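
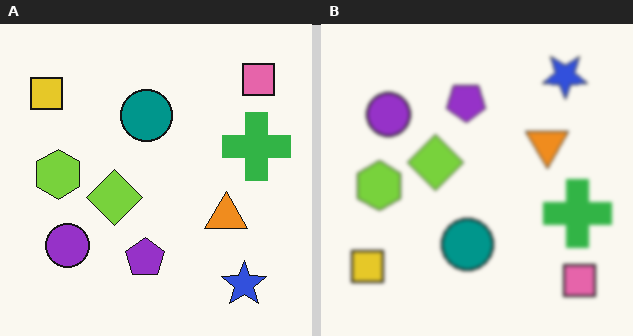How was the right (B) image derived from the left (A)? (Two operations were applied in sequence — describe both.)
The transformation is: given a subtle gaussian blur, then flipped vertically (top ↔ bottom).

Shape edges and outlines are uniformly softened across the whole image. The blue star is in the bottom-right of the left (A) image and the top-right of the right (B) — shapes on opposite sides of the horizontal midline have swapped in a mirror flip.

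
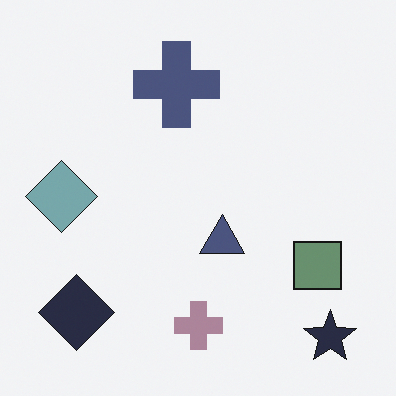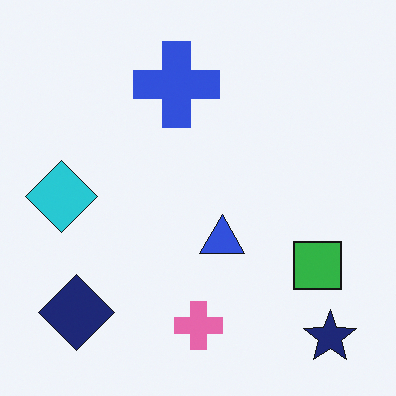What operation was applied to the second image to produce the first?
It was heavily desaturated.

All colors are more muted and greyish — a global saturation change.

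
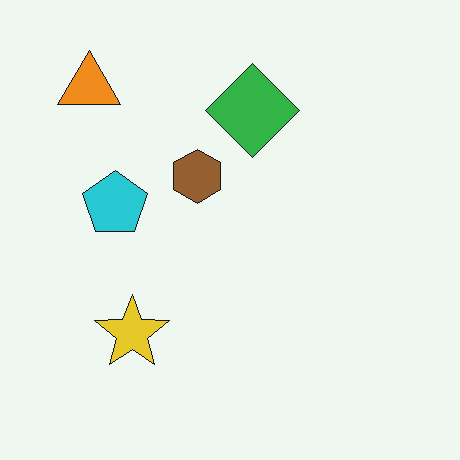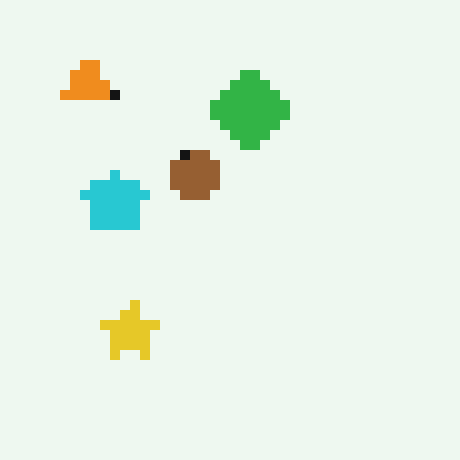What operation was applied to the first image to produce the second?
The second image is the first heavily pixelated into large blocks.

Shapes are reduced to large square blocks; fine edges and outlines are lost — a downscale-then-upscale (mosaic) effect.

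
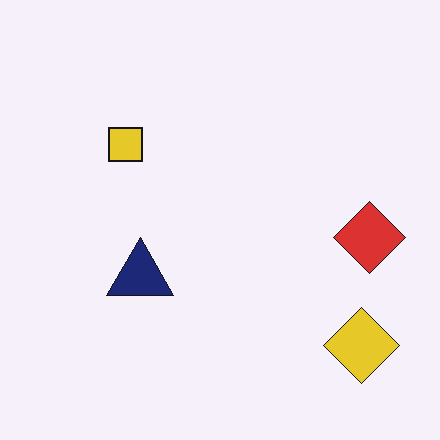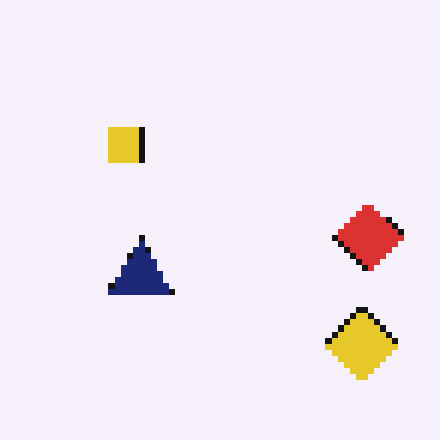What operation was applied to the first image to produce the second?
Pixelated into visible square blocks.

Shapes are reduced to large square blocks; fine edges and outlines are lost — a downscale-then-upscale (mosaic) effect.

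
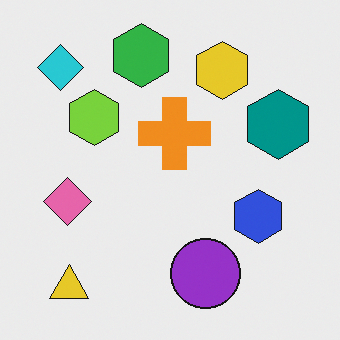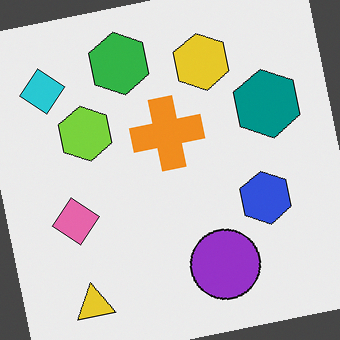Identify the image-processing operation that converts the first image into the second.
It was rotated counter-clockwise by a small amount.

Every shape is tilted by the same angle and the image corners show triangular fill wedges — a whole-image rotation by a non-right angle.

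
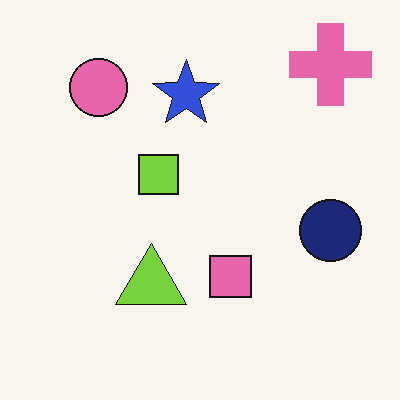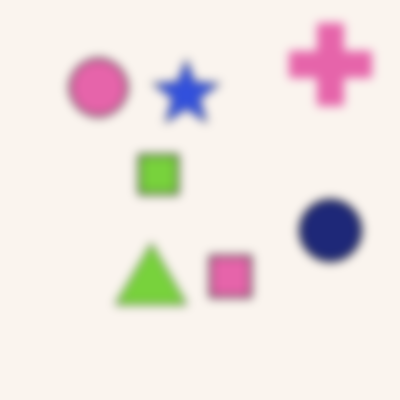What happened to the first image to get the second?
It was noticeably gaussian-blurred.

Shape edges and outlines are uniformly softened across the whole image.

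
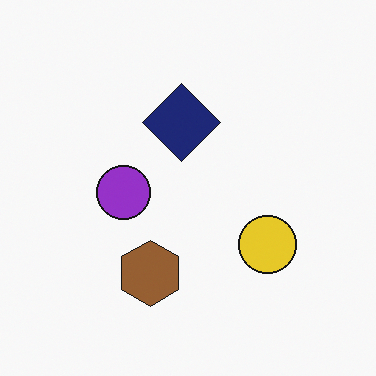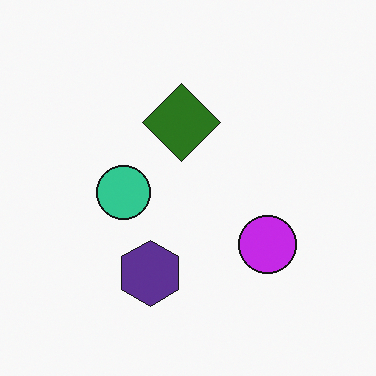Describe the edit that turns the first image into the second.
It was hue-shifted by a large amount.

Every shape's color has rotated by the same amount around the hue wheel — a uniform hue shift.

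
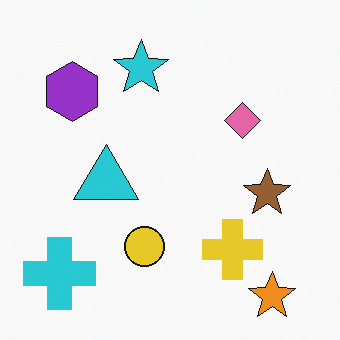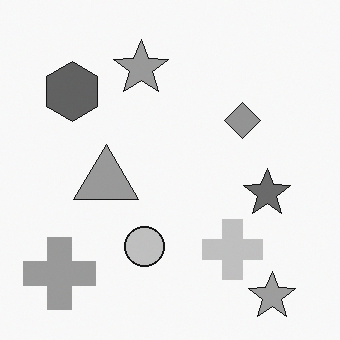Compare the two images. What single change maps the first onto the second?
The transformation is: converted to grayscale.

All color is removed — every shape is now a shade of grey.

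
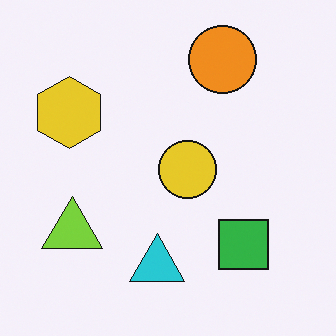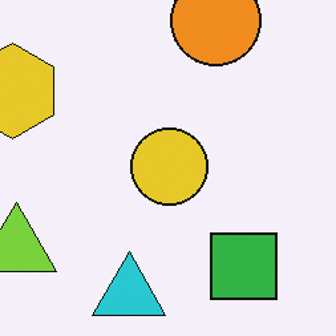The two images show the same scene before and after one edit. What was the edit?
The transformation is: cropped slightly and scaled back up.

The visible shapes are larger and the field of view is narrower; shapes near the original edges may be partly or wholly outside the frame — a crop-and-rescale.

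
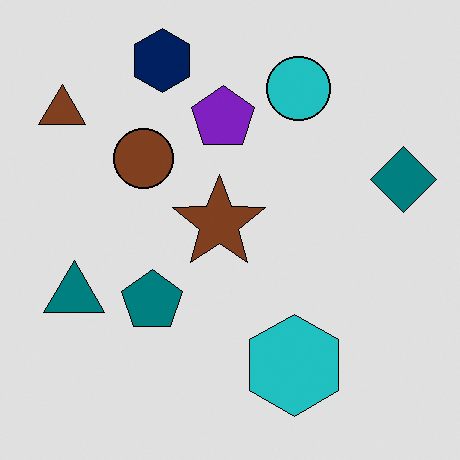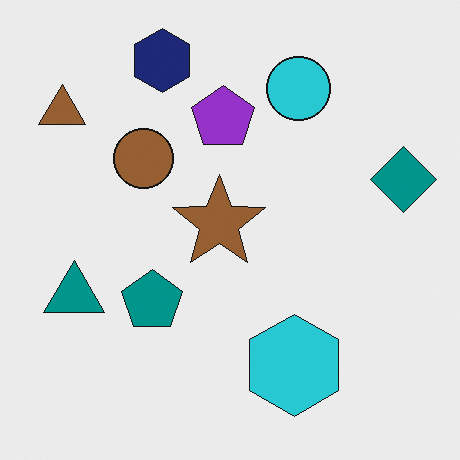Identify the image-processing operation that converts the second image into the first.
This is the original image moderately posterized.

Each flat color has snapped to a coarser quantized level — most visibly, the near-white background has dropped to a flat grey.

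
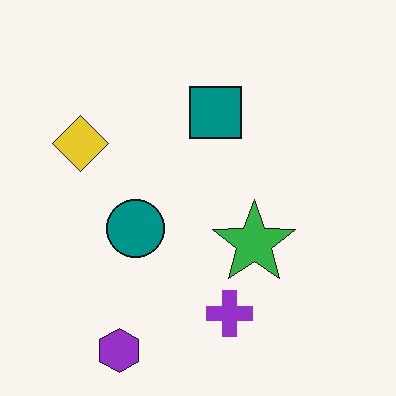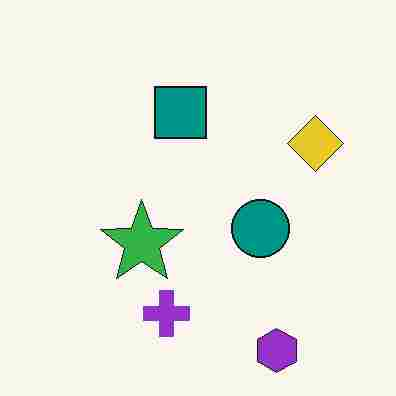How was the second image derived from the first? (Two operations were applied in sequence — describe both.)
Flipped horizontally (left ↔ right), then degraded with heavy JPEG compression.

The yellow diamond is in the left of the first image and the right of the second — shapes on opposite sides of the vertical midline have swapped in a mirror flip. Blocky 8×8 compression artifacts appear around shape edges and the flat background shows ringing — characteristic JPEG degradation.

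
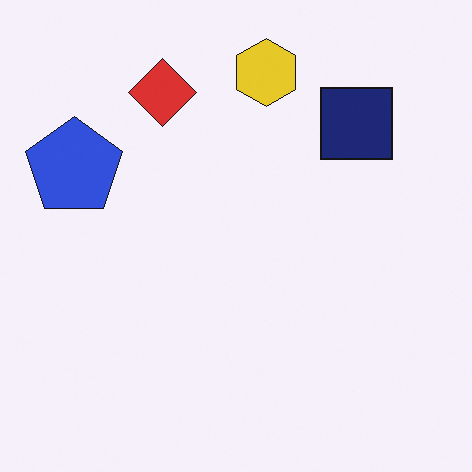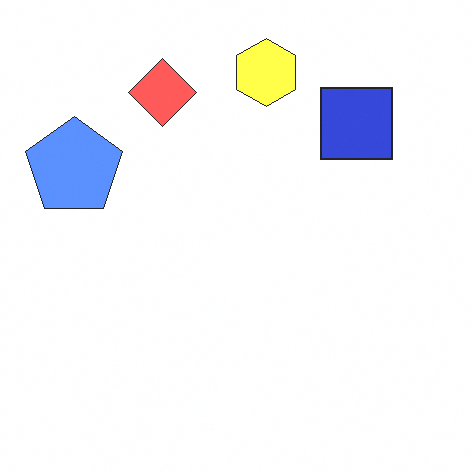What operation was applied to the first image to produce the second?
This is the original image substantially brightened.

Every pixel — background and shapes alike — is uniformly brightened.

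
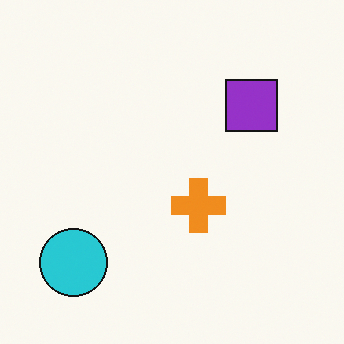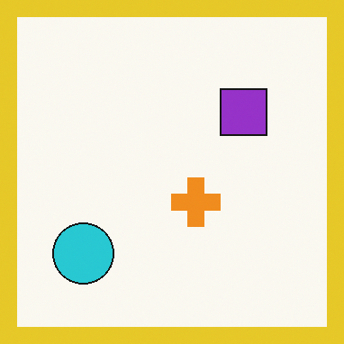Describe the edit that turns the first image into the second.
It was framed with a yellow border.

A solid yellow frame runs around the edge of the second image, with the content slightly shrunk inside it.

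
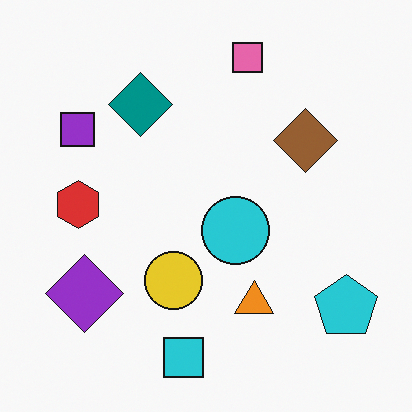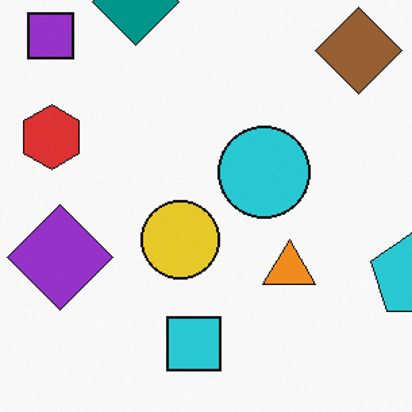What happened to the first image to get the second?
It was cropped to a modestly smaller region and rescaled.

The visible shapes are larger and the field of view is narrower; shapes near the original edges may be partly or wholly outside the frame — a crop-and-rescale.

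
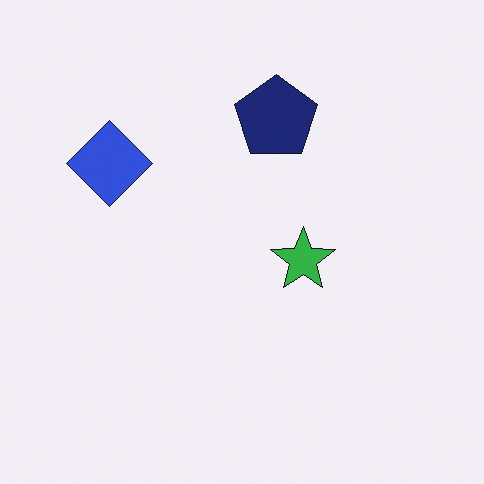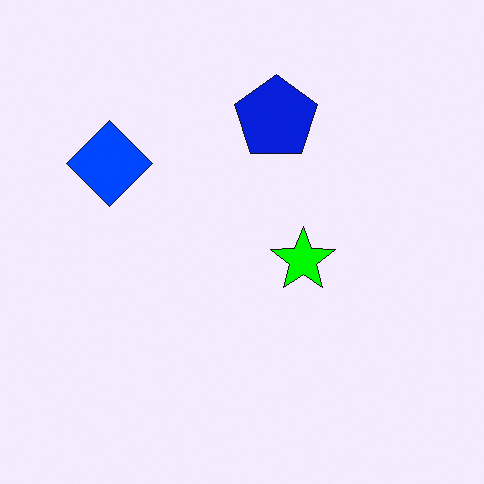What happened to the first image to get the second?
The second image is the first heavily oversaturated.

All colors are more vivid — a global saturation change.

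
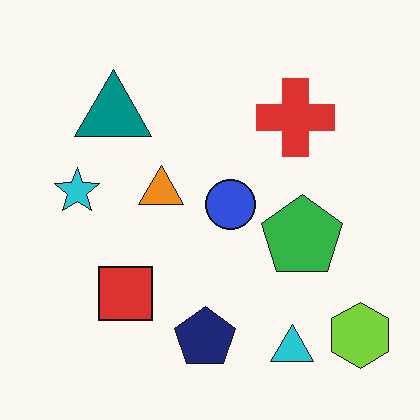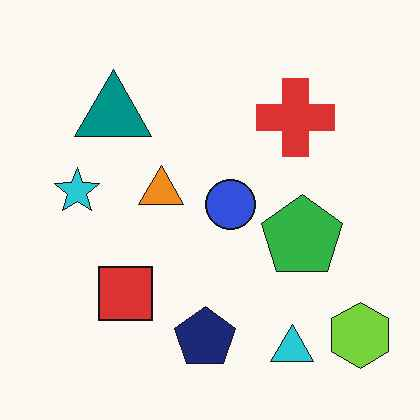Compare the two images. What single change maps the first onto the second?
This is the original image given moderate JPEG compression.

Blocky 8×8 compression artifacts appear around shape edges and the flat background shows ringing — characteristic JPEG degradation.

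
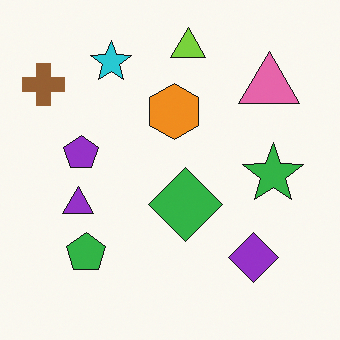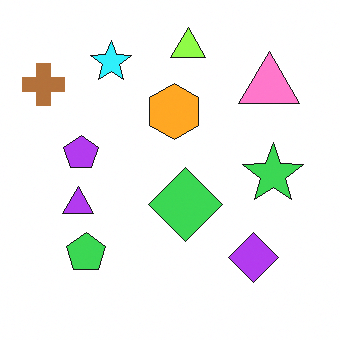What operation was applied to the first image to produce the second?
The second image is the first brightened a little.

Every pixel — background and shapes alike — is uniformly brightened.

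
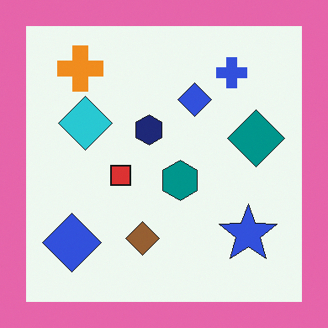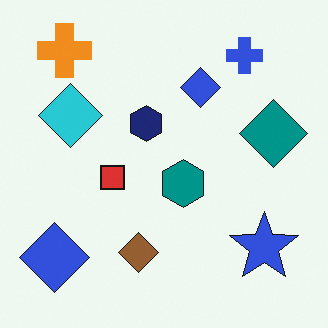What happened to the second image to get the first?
Framed with a pink border.

A solid pink frame runs around the edge of the first image, with the content slightly shrunk inside it.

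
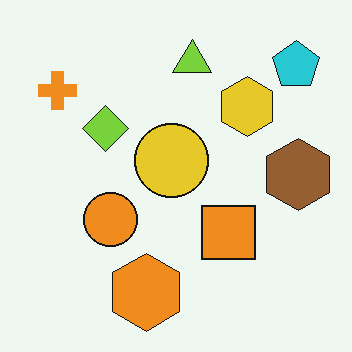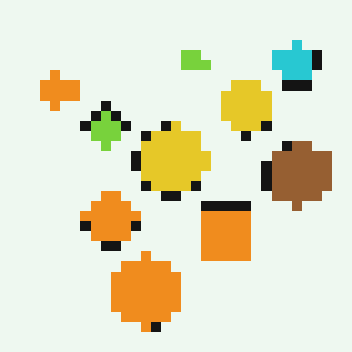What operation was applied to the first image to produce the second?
The image was heavily pixelated into large blocks.

Shapes are reduced to large square blocks; fine edges and outlines are lost — a downscale-then-upscale (mosaic) effect.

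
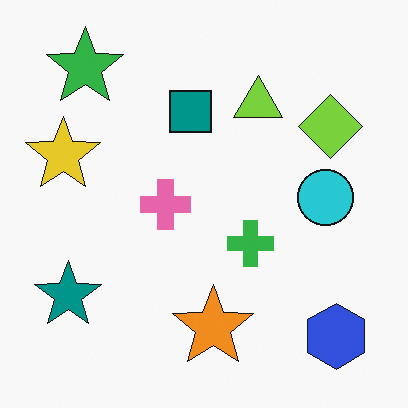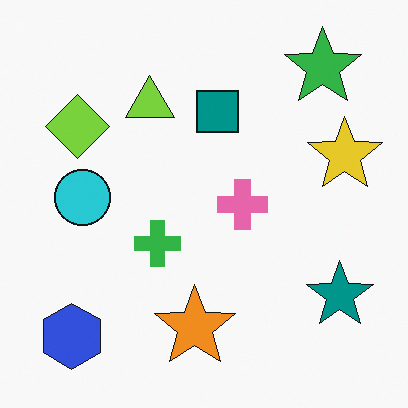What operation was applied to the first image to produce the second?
The second image is the first flipped horizontally (left ↔ right).

The yellow star is in the left of the first image and the right of the second — shapes on opposite sides of the vertical midline have swapped in a mirror flip.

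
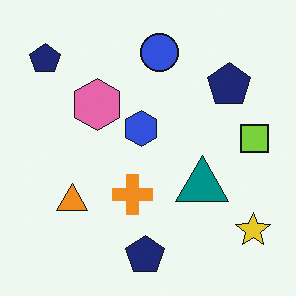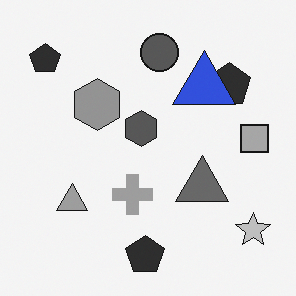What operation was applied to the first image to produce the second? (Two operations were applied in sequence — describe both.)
Converted to grayscale, then overlaid with an additional blue triangle.

All color is removed — every shape is now a shade of grey. A blue triangle appears in the second image that is absent from the first.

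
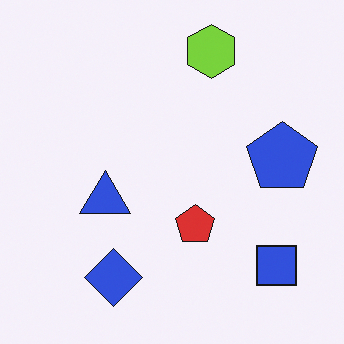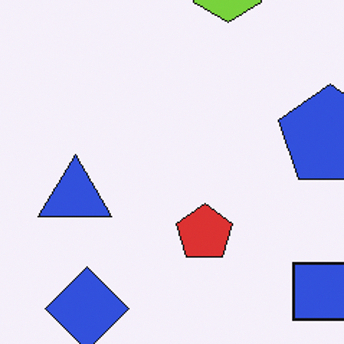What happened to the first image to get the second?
The image was cropped slightly and scaled back up.

The visible shapes are larger and the field of view is narrower; shapes near the original edges may be partly or wholly outside the frame — a crop-and-rescale.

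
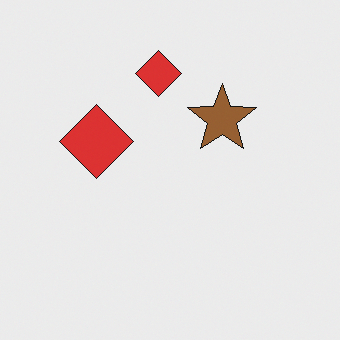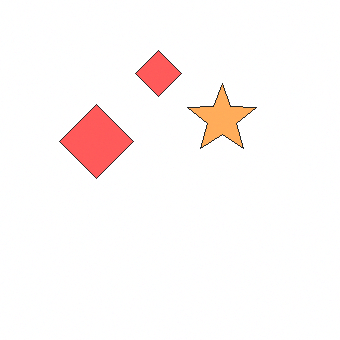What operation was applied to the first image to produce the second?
The image was substantially brightened.

Every pixel — background and shapes alike — is uniformly brightened.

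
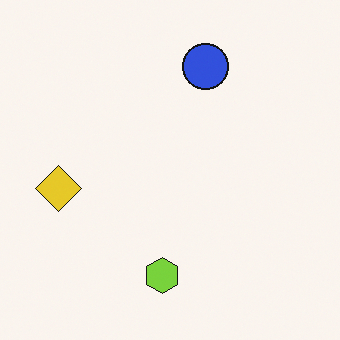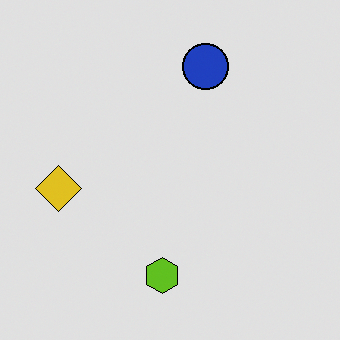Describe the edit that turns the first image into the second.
The second image is the first moderately posterized.

Each flat color has snapped to a coarser quantized level — most visibly, the near-white background has dropped to a flat grey.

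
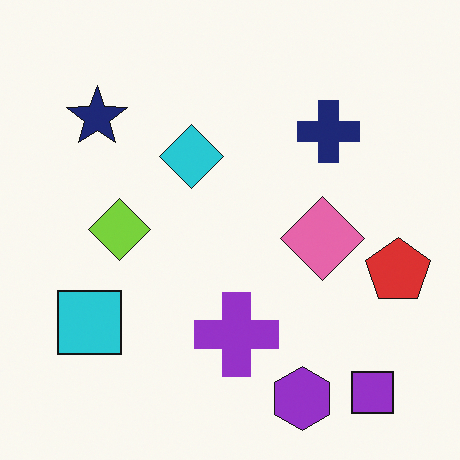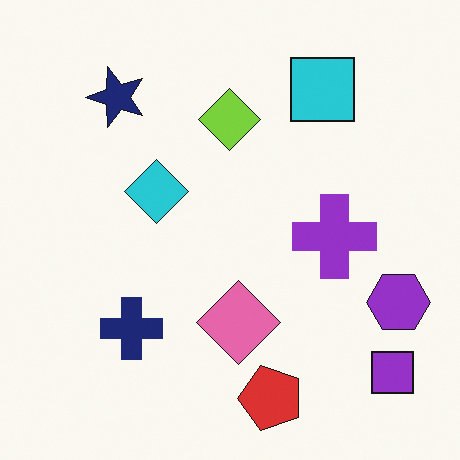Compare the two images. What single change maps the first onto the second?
This is the original image transposed (reflected across the top-left ↔ bottom-right diagonal).

Shapes have swapped their row and column positions — what was in the top-right is now in the bottom-left — a diagonal reflection.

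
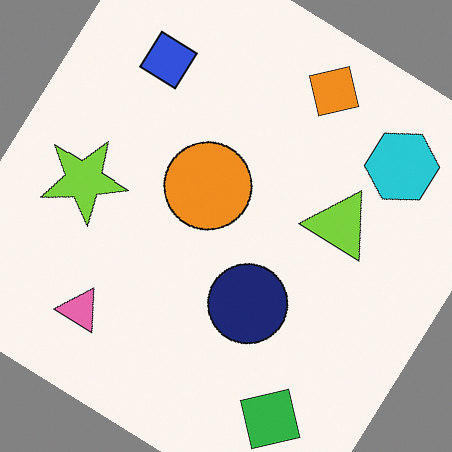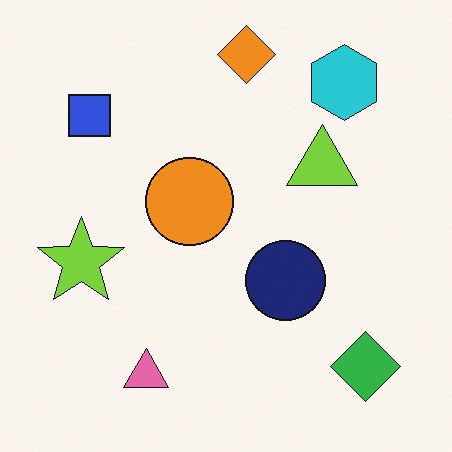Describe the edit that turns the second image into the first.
The first image is the second rotated clockwise by a large amount — several tens of degrees.

Every shape is tilted by the same angle and the image corners show triangular fill wedges — a whole-image rotation by a non-right angle.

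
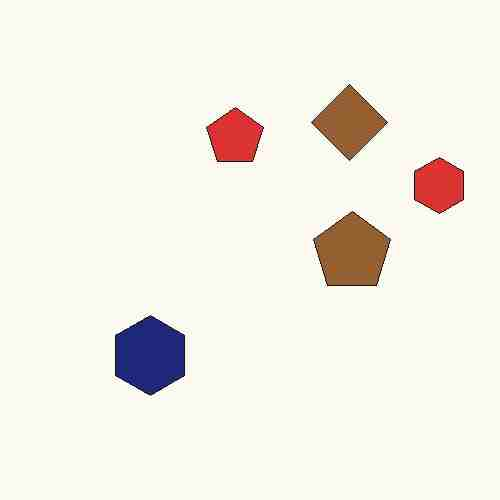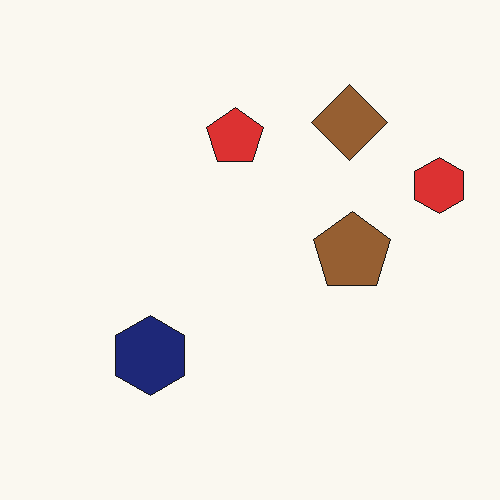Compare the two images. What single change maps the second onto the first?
Heavily JPEG-compressed with obvious blocking artifacts.

Blocky 8×8 compression artifacts appear around shape edges and the flat background shows ringing — characteristic JPEG degradation.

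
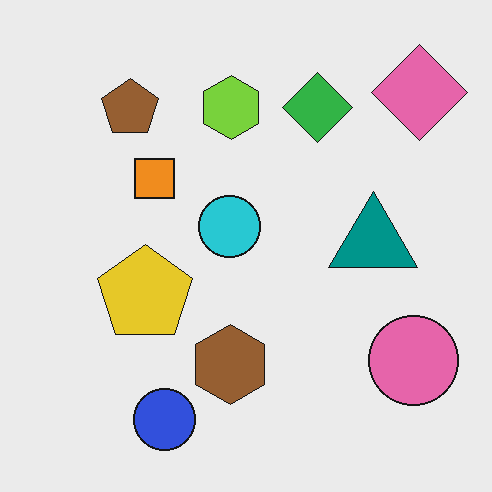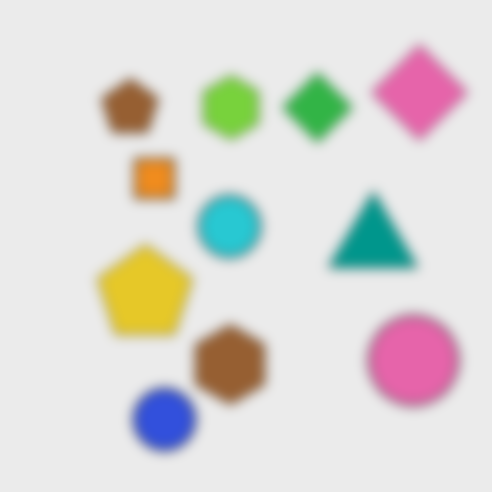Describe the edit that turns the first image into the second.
The transformation is: strongly gaussian-blurred.

Shape edges and outlines are uniformly softened across the whole image.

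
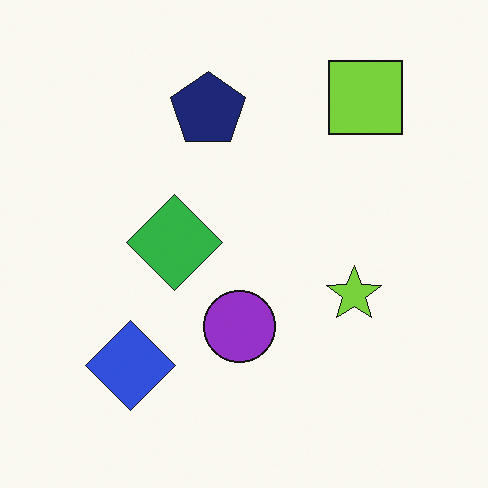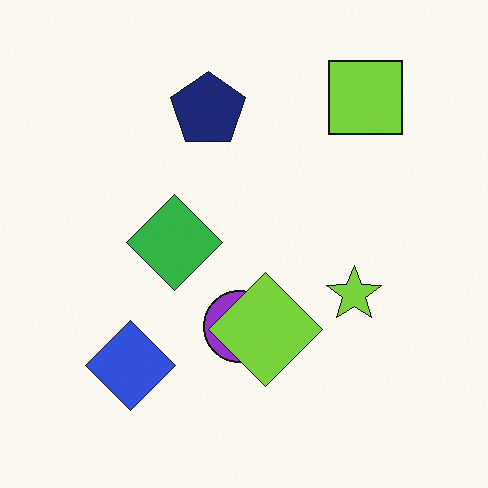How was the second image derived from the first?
The second image is the first overlaid with an additional lime diamond.

A lime diamond appears in the second image that is absent from the first.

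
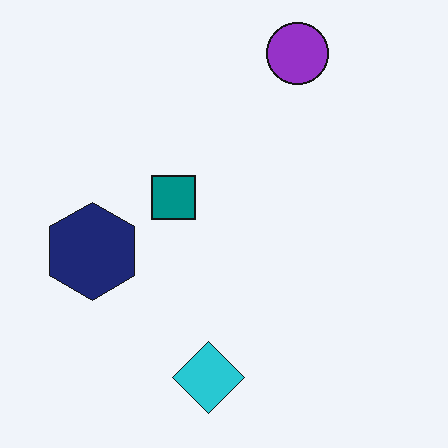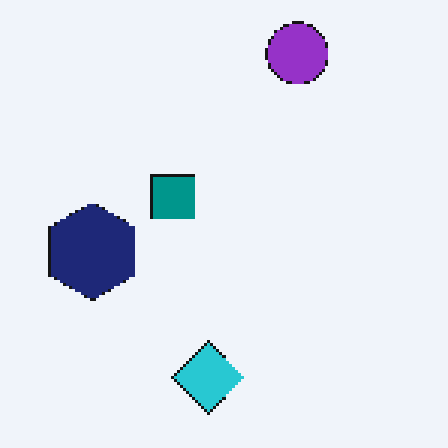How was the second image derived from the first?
The second image is the first mildly pixelated.

Shapes are reduced to large square blocks; fine edges and outlines are lost — a downscale-then-upscale (mosaic) effect.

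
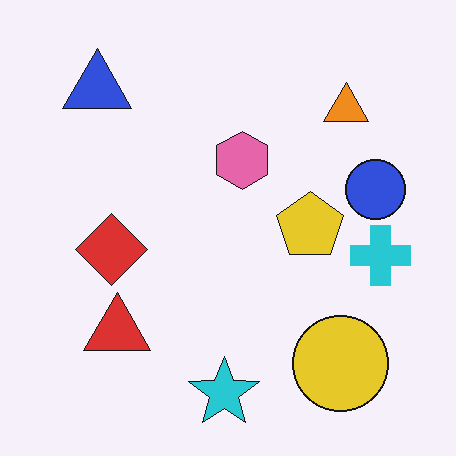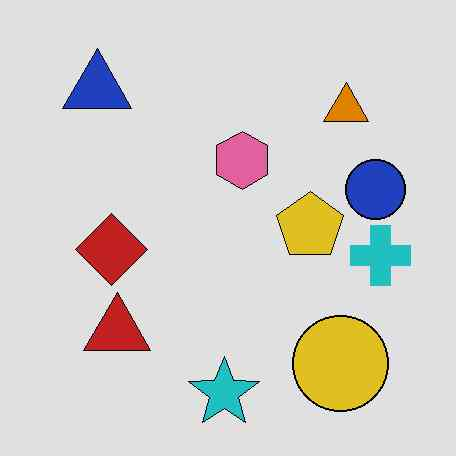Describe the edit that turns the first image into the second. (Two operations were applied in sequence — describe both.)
The image was moderately posterized, then JPEG-compressed with visible artifacts.

Each flat color has snapped to a coarser quantized level — most visibly, the near-white background has dropped to a flat grey. Blocky 8×8 compression artifacts appear around shape edges and the flat background shows ringing — characteristic JPEG degradation.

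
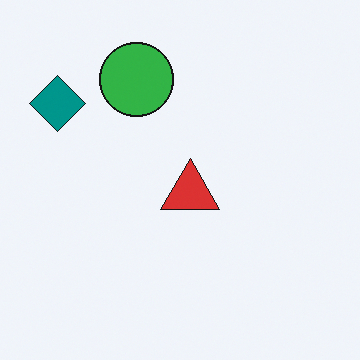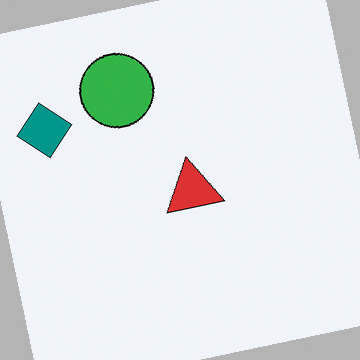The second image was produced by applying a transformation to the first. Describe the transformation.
It was rotated counter-clockwise by a few degrees.

Every shape is tilted by the same angle and the image corners show triangular fill wedges — a whole-image rotation by a non-right angle.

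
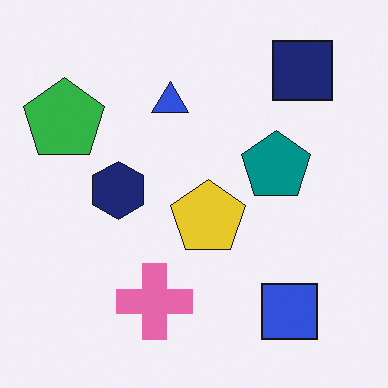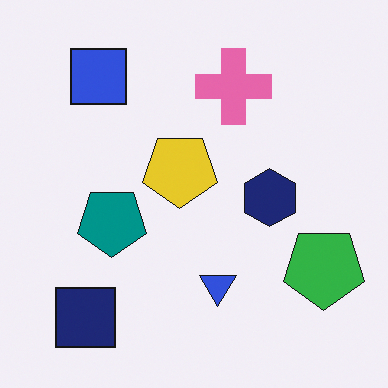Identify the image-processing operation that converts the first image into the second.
The second image is the first rotated 180°.

The navy square sits in the top-right of the first image and the bottom-left of the second — consistent with a whole-image 180° rotation.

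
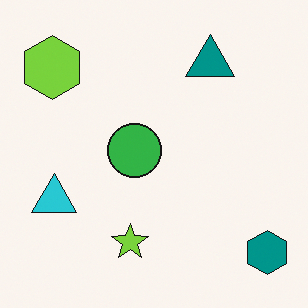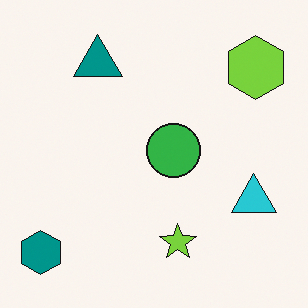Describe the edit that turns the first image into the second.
The transformation is: flipped horizontally (left ↔ right).

The teal hexagon is in the bottom-right of the first image and the bottom-left of the second — shapes on opposite sides of the vertical midline have swapped in a mirror flip.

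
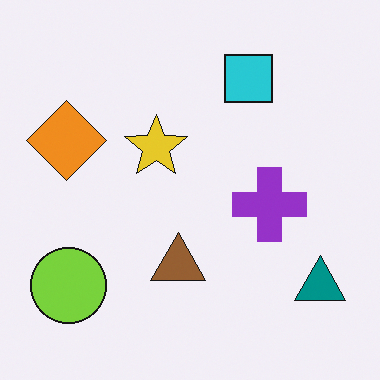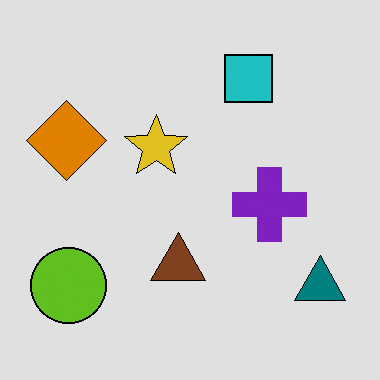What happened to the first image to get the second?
Moderately posterized.

Each flat color has snapped to a coarser quantized level — most visibly, the near-white background has dropped to a flat grey.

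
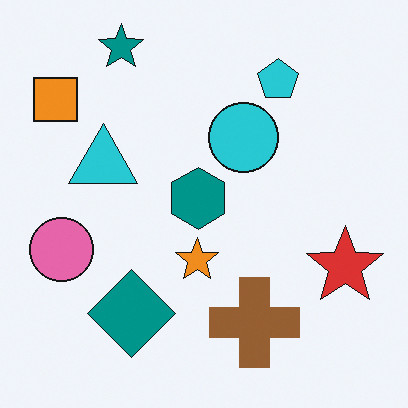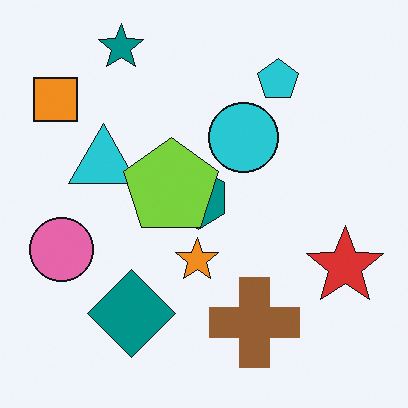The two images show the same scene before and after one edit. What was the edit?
The second image is the first overlaid with an additional lime pentagon.

A lime pentagon appears in the second image that is absent from the first.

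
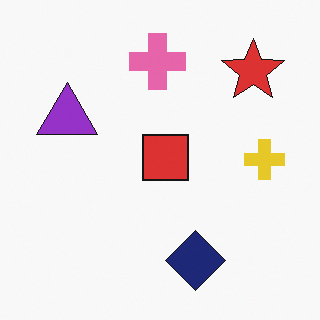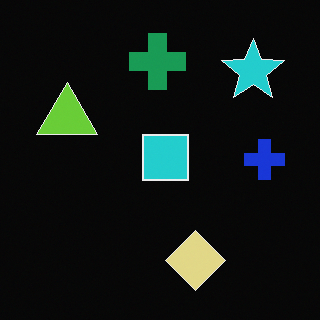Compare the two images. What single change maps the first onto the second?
The image was color-inverted (negative).

The light background has become dark and every shape's color is its complement — a photographic negative.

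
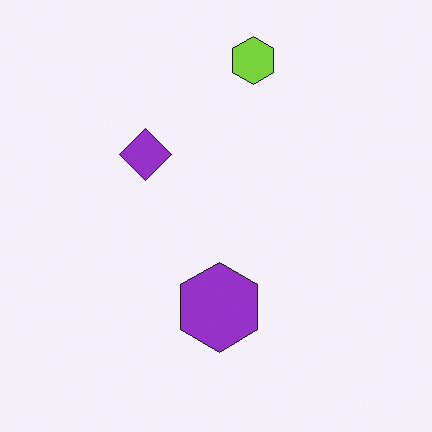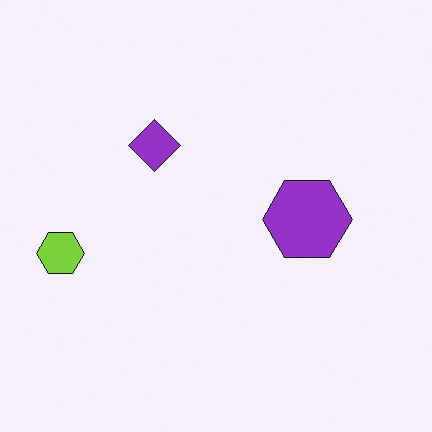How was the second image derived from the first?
This is the original image transposed (reflected across the top-left ↔ bottom-right diagonal).

Shapes have swapped their row and column positions — what was in the top-right is now in the bottom-left — a diagonal reflection.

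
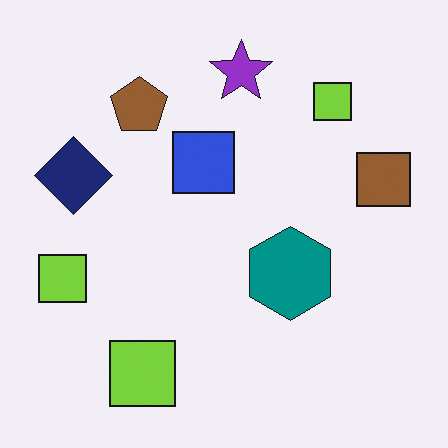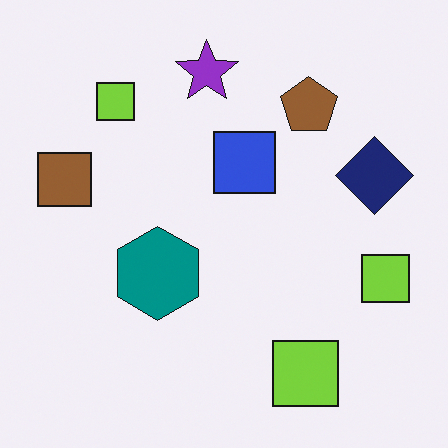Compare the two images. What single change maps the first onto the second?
The image was flipped horizontally (left ↔ right).

The brown square is in the right of the first image and the left of the second — shapes on opposite sides of the vertical midline have swapped in a mirror flip.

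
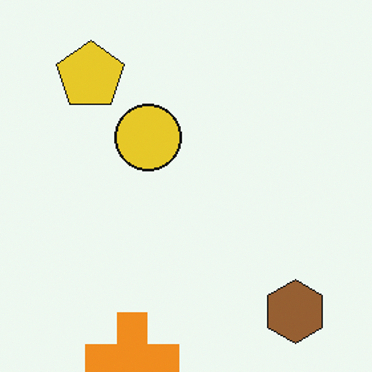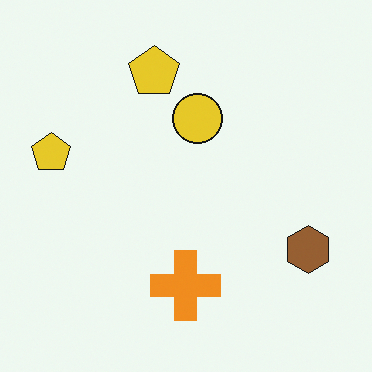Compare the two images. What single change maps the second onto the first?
It was cropped slightly and scaled back up.

The visible shapes are larger and the field of view is narrower; shapes near the original edges may be partly or wholly outside the frame — a crop-and-rescale.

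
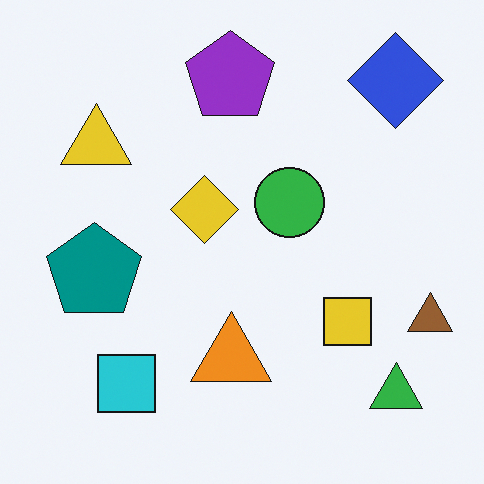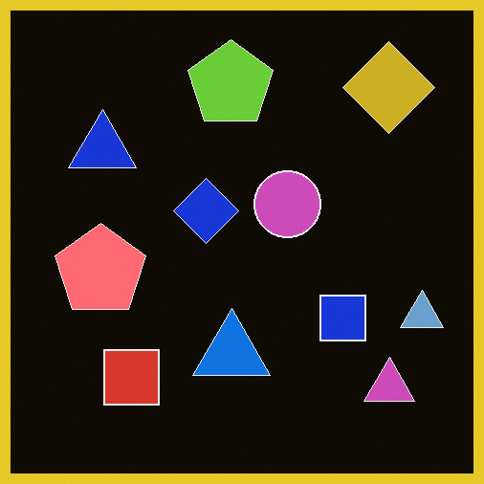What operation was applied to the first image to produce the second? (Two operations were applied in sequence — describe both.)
The second image is the first color-inverted (negative), then framed with a yellow border.

The light background has become dark and every shape's color is its complement — a photographic negative. A solid yellow frame runs around the edge of the second image, with the content slightly shrunk inside it.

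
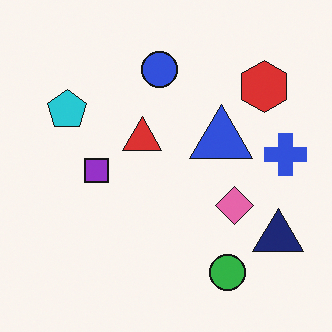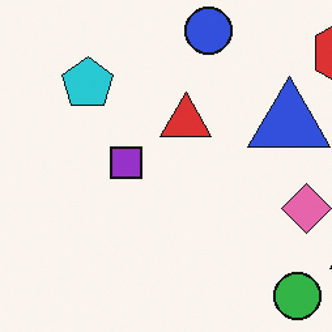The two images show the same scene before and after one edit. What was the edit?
Cropped to a modestly smaller region and rescaled.

The visible shapes are larger and the field of view is narrower; shapes near the original edges may be partly or wholly outside the frame — a crop-and-rescale.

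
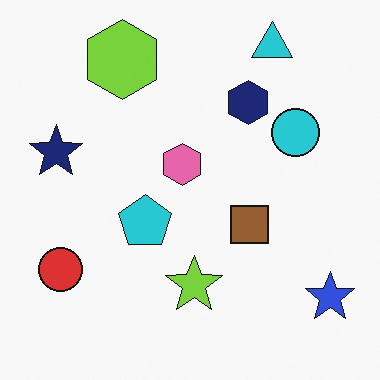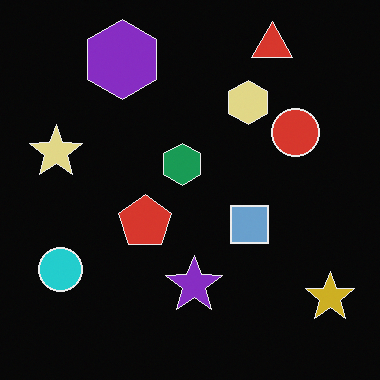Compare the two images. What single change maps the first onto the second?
The second image is the first color-inverted (negative).

The light background has become dark and every shape's color is its complement — a photographic negative.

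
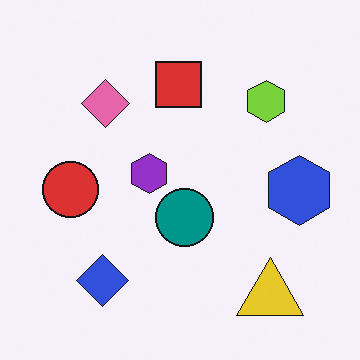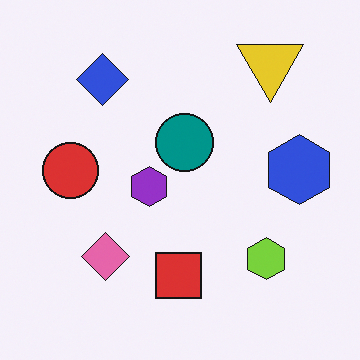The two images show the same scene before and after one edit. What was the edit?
This is the original image flipped vertically (top ↔ bottom).

The yellow triangle is in the bottom-right of the first image and the top-right of the second — shapes on opposite sides of the horizontal midline have swapped in a mirror flip.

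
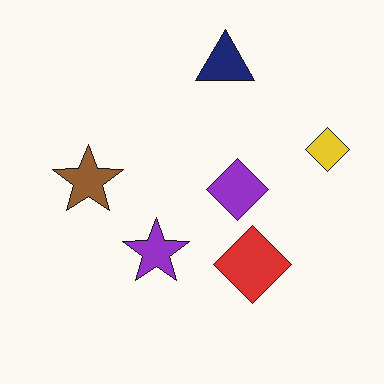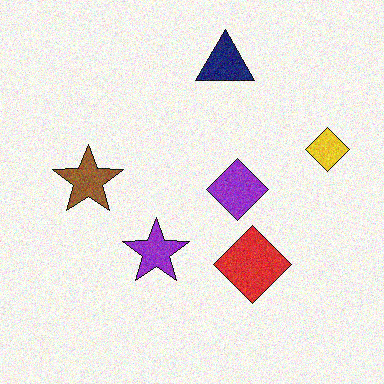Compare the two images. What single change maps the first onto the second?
The transformation is: degraded with moderate additive noise.

Random speckle covers the whole image, including the flat background.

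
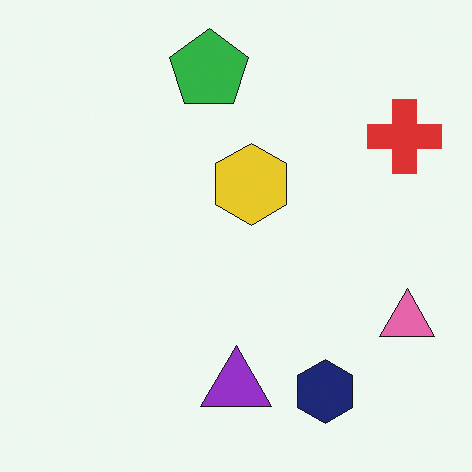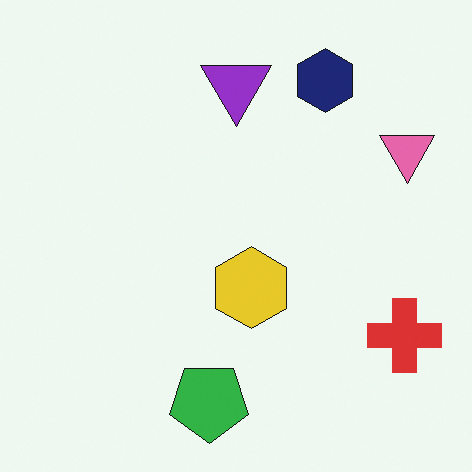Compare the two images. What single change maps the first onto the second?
It was flipped vertically (top ↔ bottom).

The green pentagon is in the top of the first image and the bottom of the second — shapes on opposite sides of the horizontal midline have swapped in a mirror flip.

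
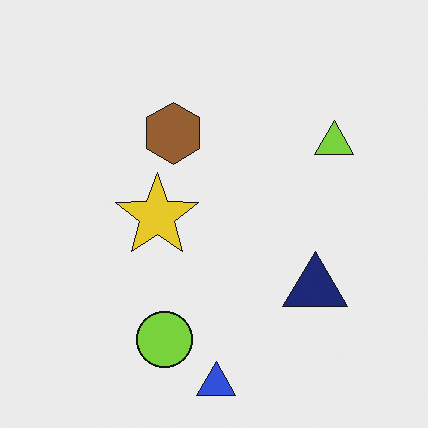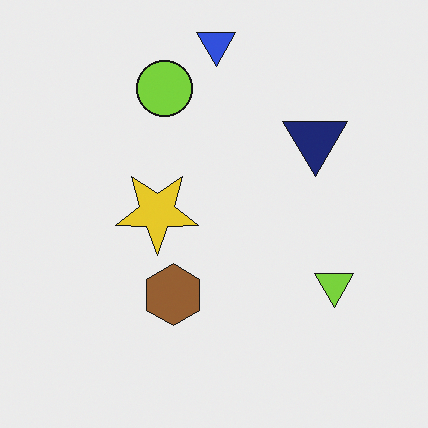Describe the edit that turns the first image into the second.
Flipped vertically (top ↔ bottom).

The blue triangle is in the bottom of the first image and the top of the second — shapes on opposite sides of the horizontal midline have swapped in a mirror flip.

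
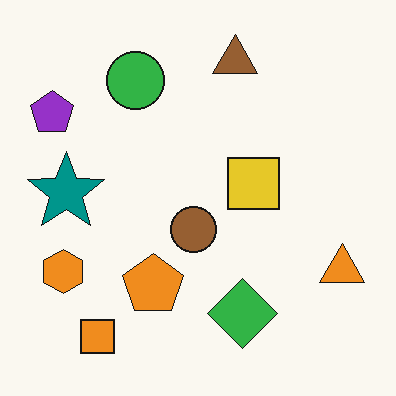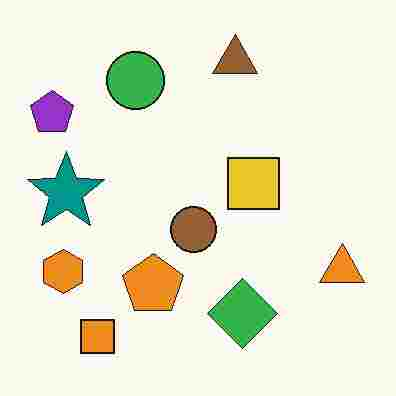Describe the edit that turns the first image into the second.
The second image is the first heavily JPEG-compressed with obvious blocking artifacts.

Blocky 8×8 compression artifacts appear around shape edges and the flat background shows ringing — characteristic JPEG degradation.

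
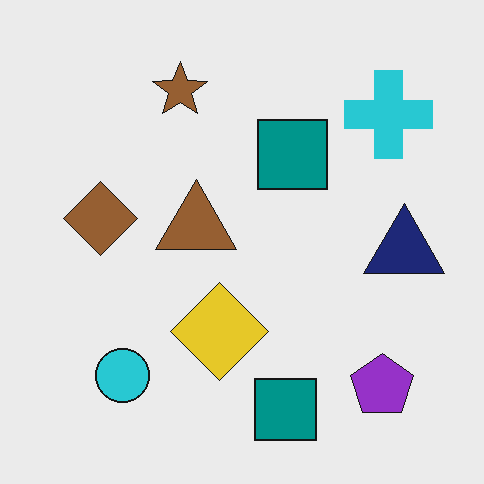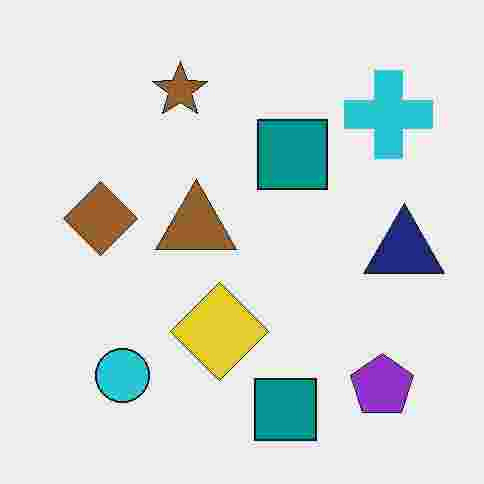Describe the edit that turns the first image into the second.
The second image is the first degraded with heavy JPEG compression.

Blocky 8×8 compression artifacts appear around shape edges and the flat background shows ringing — characteristic JPEG degradation.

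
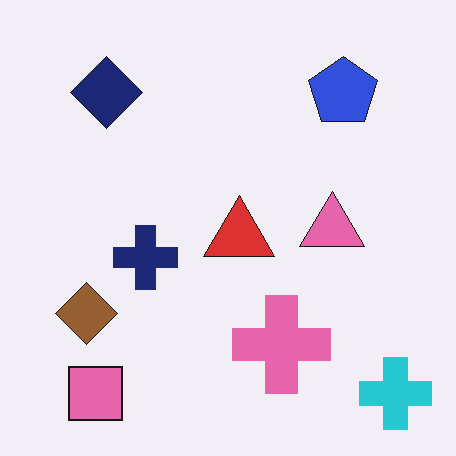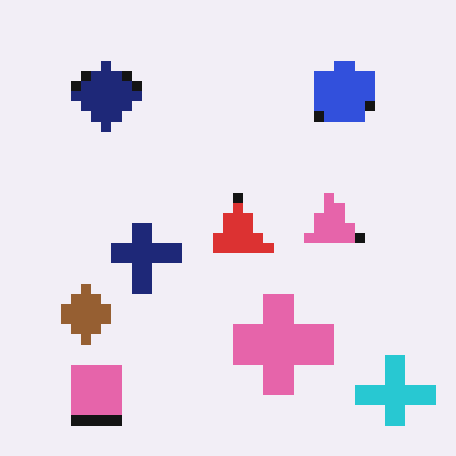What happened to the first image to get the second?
The image was coarsely pixelated.

Shapes are reduced to large square blocks; fine edges and outlines are lost — a downscale-then-upscale (mosaic) effect.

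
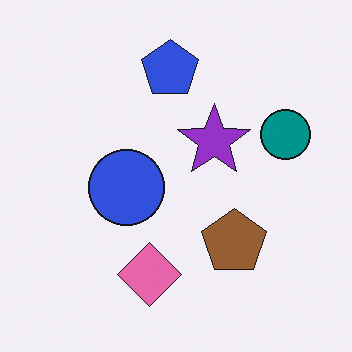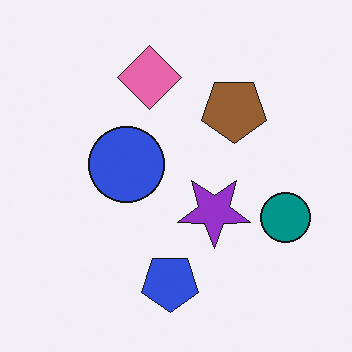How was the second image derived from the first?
The transformation is: flipped vertically (top ↔ bottom).

The blue pentagon is in the top of the first image and the bottom of the second — shapes on opposite sides of the horizontal midline have swapped in a mirror flip.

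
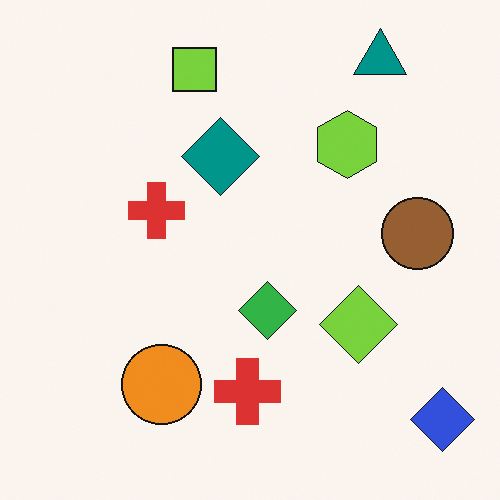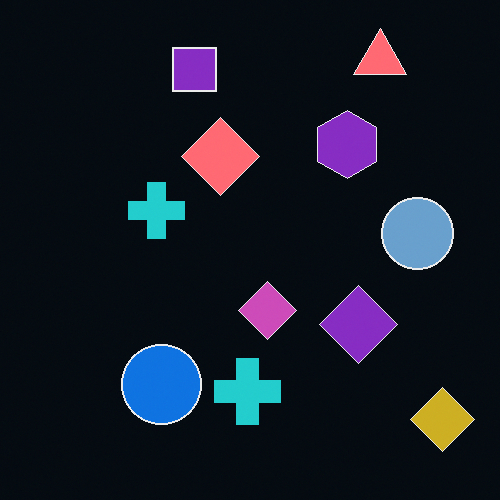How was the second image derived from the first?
The image was color-inverted (negative).

The light background has become dark and every shape's color is its complement — a photographic negative.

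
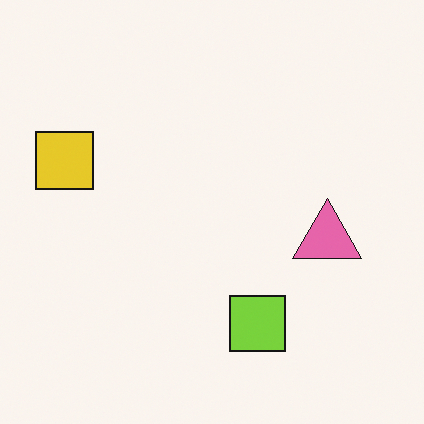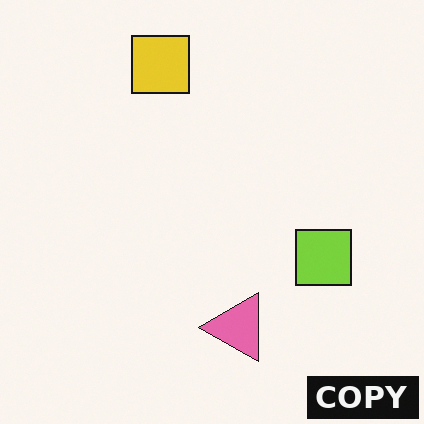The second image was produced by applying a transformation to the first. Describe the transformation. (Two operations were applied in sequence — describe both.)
It was transposed (reflected across the top-left ↔ bottom-right diagonal), then watermarked with the text "COPY" in the lower-right corner.

Shapes have swapped their row and column positions — what was in the top-right is now in the bottom-left — a diagonal reflection. A dark label reading "COPY" appears in the lower-right corner.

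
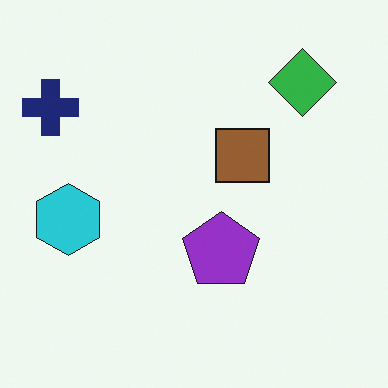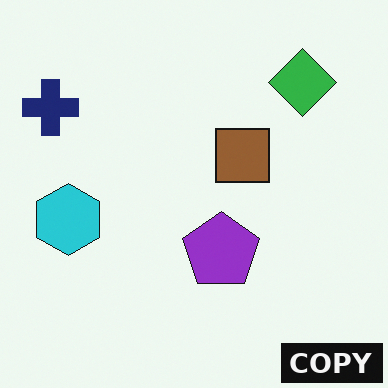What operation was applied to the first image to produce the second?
The transformation is: watermarked with the text "COPY" in the lower-right corner.

A dark label reading "COPY" appears in the lower-right corner.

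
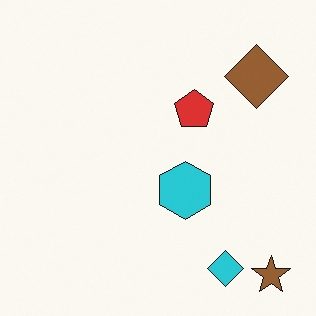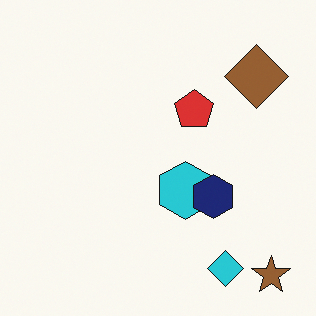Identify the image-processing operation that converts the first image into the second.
The second image is the first overlaid with an additional navy hexagon.

A navy hexagon appears in the second image that is absent from the first.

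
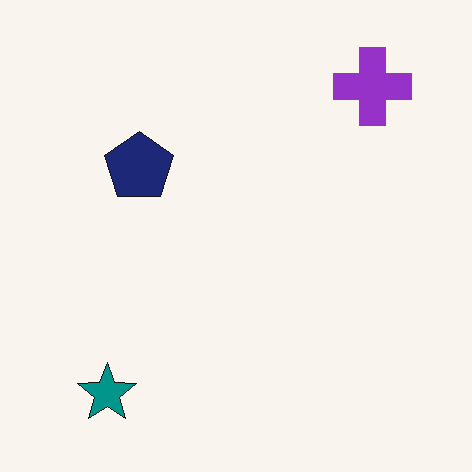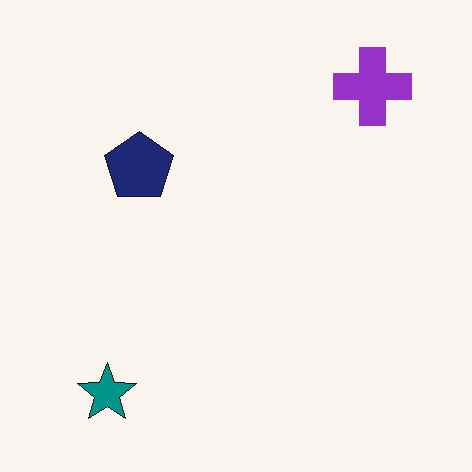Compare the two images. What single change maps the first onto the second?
Given moderate JPEG compression.

Blocky 8×8 compression artifacts appear around shape edges and the flat background shows ringing — characteristic JPEG degradation.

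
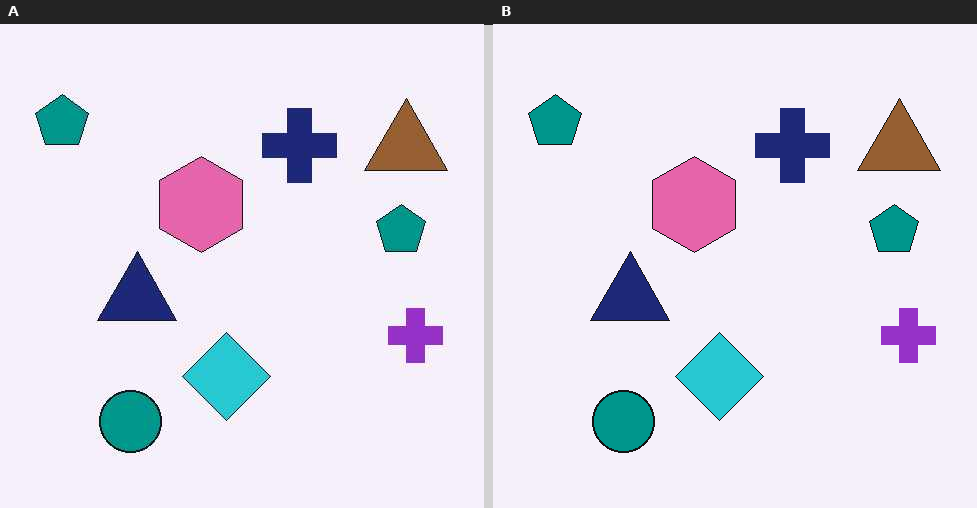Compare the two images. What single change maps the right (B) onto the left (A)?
This is the original image JPEG-compressed with visible artifacts.

Blocky 8×8 compression artifacts appear around shape edges and the flat background shows ringing — characteristic JPEG degradation.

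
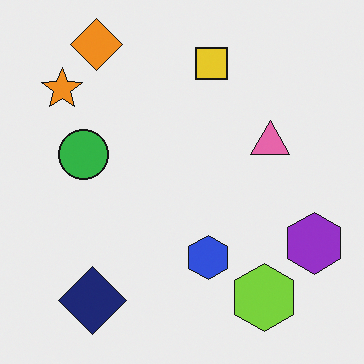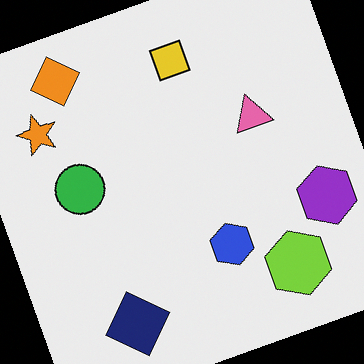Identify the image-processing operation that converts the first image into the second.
Rotated counter-clockwise by a clearly visible amount.

Every shape is tilted by the same angle and the image corners show triangular fill wedges — a whole-image rotation by a non-right angle.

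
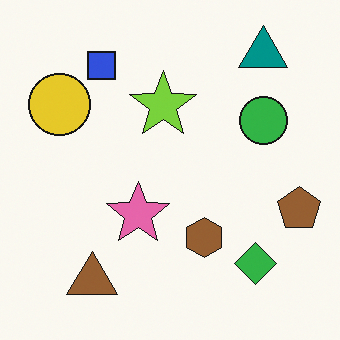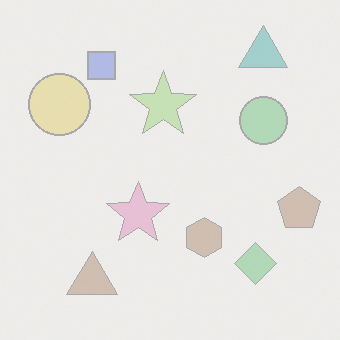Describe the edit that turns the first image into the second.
This is the original image washed out (contrast reduced).

Tones are pushed toward mid-grey across the whole image — a global contrast change.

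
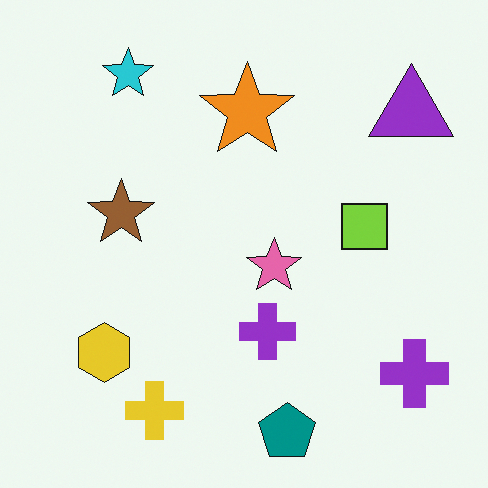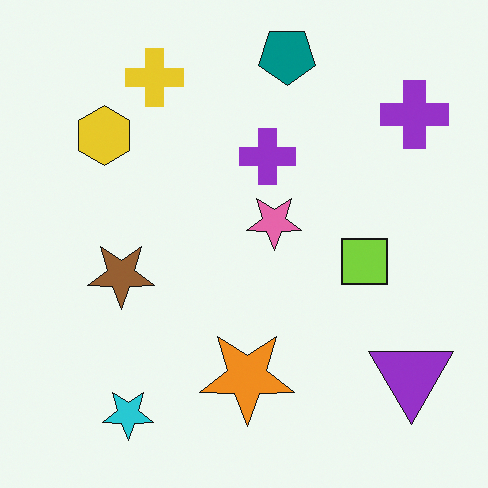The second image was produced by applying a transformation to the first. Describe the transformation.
This is the original image flipped vertically (top ↔ bottom).

The teal pentagon is in the bottom of the first image and the top of the second — shapes on opposite sides of the horizontal midline have swapped in a mirror flip.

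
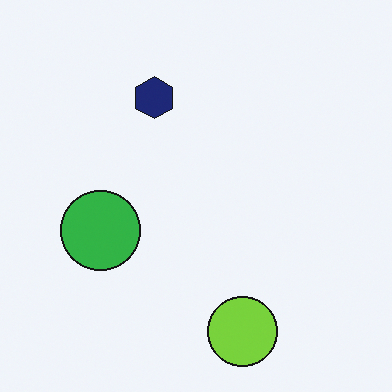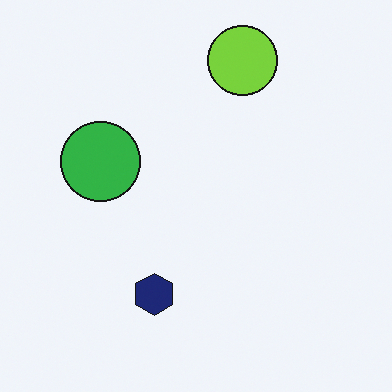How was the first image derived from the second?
Flipped vertically (top ↔ bottom).

The lime circle is in the top of the second image and the bottom of the first — shapes on opposite sides of the horizontal midline have swapped in a mirror flip.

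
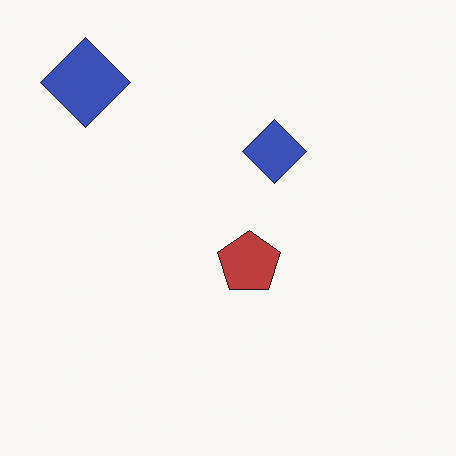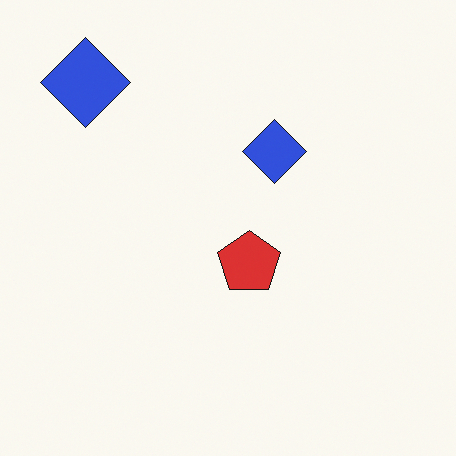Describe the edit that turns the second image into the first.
Slightly desaturated.

All colors are more muted and greyish — a global saturation change.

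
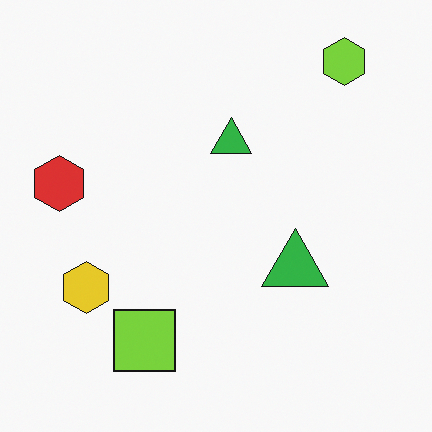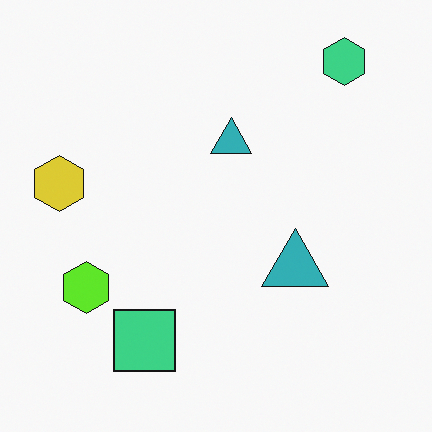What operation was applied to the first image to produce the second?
The transformation is: hue-shifted slightly.

Every shape's color has rotated by the same amount around the hue wheel — a uniform hue shift.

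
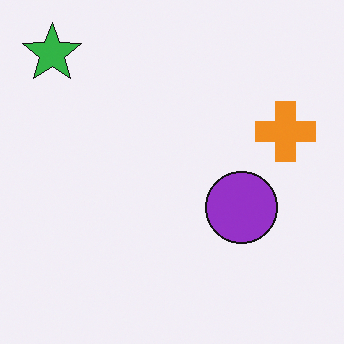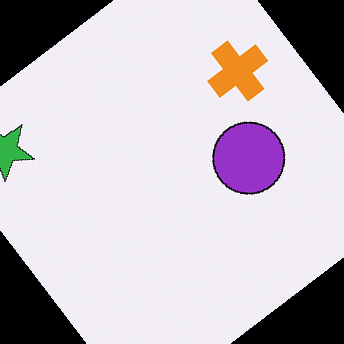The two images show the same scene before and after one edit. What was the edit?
The transformation is: rotated counter-clockwise by a large amount — several tens of degrees.

Every shape is tilted by the same angle and the image corners show triangular fill wedges — a whole-image rotation by a non-right angle.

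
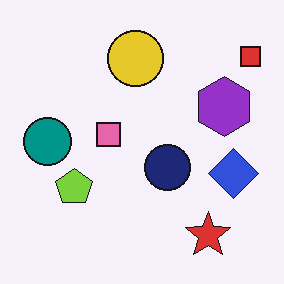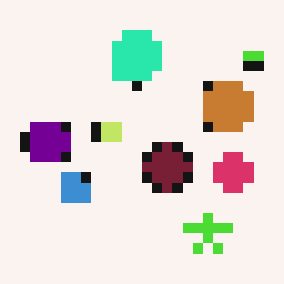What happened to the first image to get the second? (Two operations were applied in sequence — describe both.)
This is the original image hue-shifted noticeably, then heavily pixelated into large blocks.

Every shape's color has rotated by the same amount around the hue wheel — a uniform hue shift. Shapes are reduced to large square blocks; fine edges and outlines are lost — a downscale-then-upscale (mosaic) effect.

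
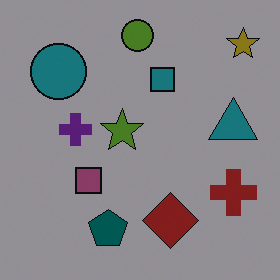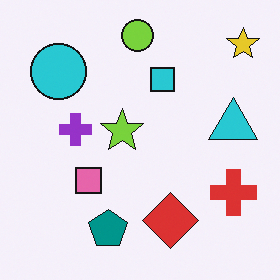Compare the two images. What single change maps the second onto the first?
The transformation is: noticeably darkened.

Every pixel — background and shapes alike — is uniformly darkened.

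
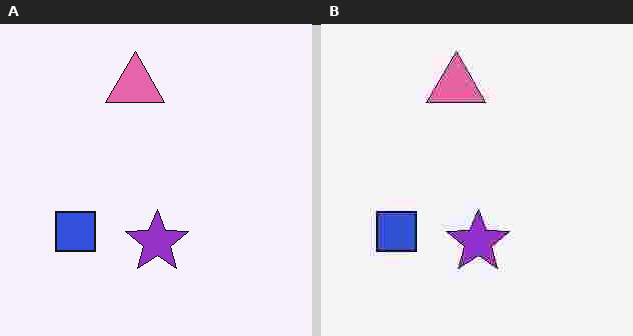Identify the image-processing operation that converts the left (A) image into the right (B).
Degraded with heavy JPEG compression.

Blocky 8×8 compression artifacts appear around shape edges and the flat background shows ringing — characteristic JPEG degradation.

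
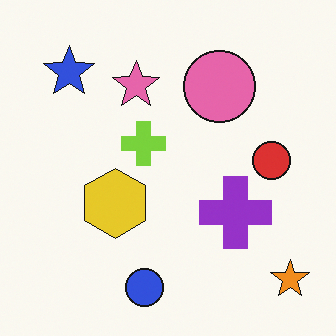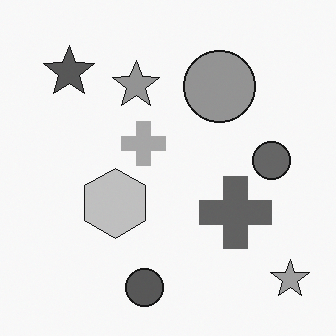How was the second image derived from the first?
The second image is the first converted to grayscale.

All color is removed — every shape is now a shade of grey.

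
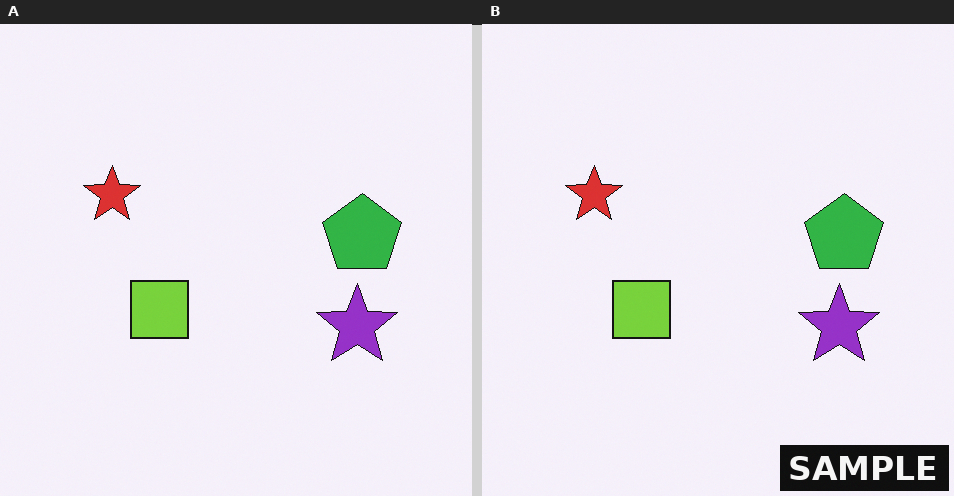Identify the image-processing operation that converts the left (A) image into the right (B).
The right (B) image is the left (A) watermarked with the text "SAMPLE" in the lower-right corner.

A dark label reading "SAMPLE" appears in the lower-right corner.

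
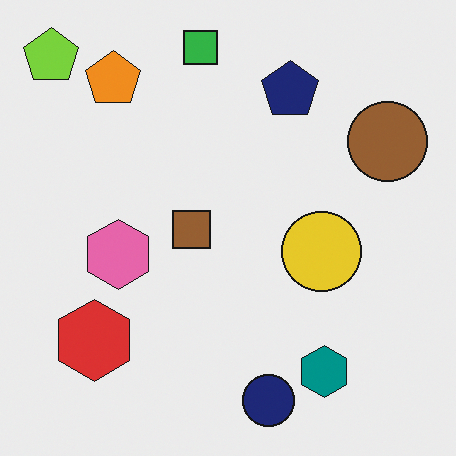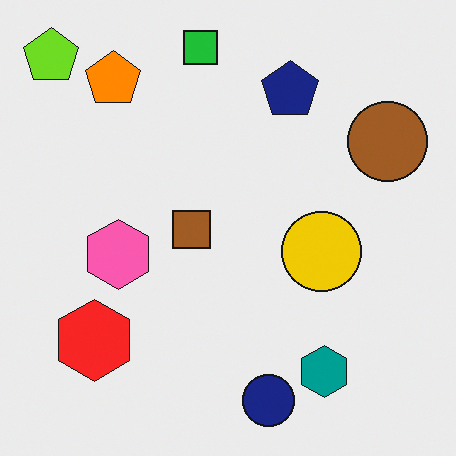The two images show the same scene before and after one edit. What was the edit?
This is the original image slightly oversaturated.

All colors are more vivid — a global saturation change.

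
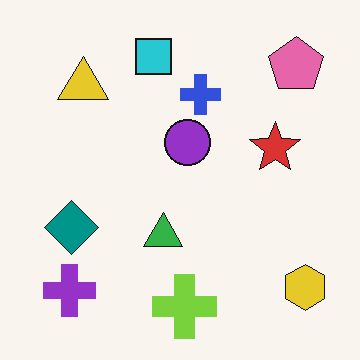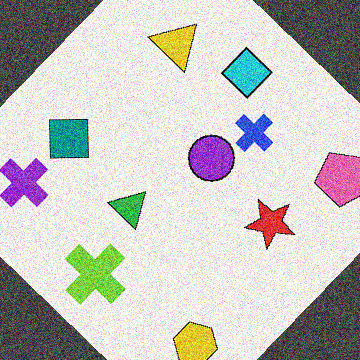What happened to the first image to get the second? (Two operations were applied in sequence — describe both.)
Rotated clockwise by a large amount — several tens of degrees, then degraded with heavy additive noise.

Every shape is tilted by the same angle and the image corners show triangular fill wedges — a whole-image rotation by a non-right angle. Random speckle covers the whole image, including the flat background.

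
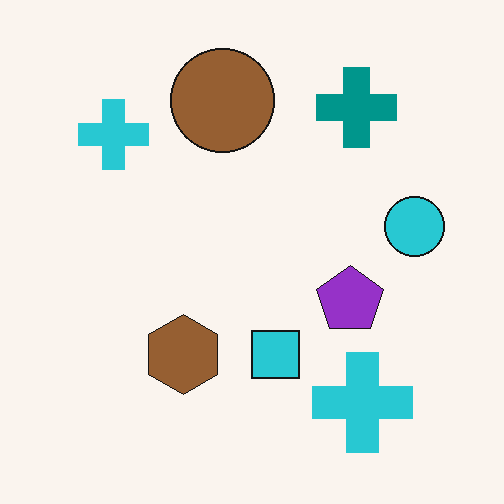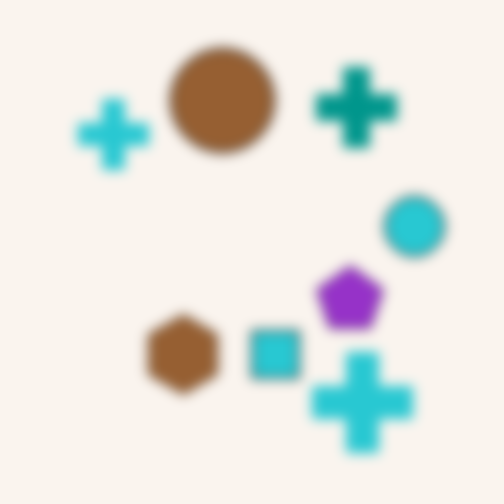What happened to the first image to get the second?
The image was strongly gaussian-blurred.

Shape edges and outlines are uniformly softened across the whole image.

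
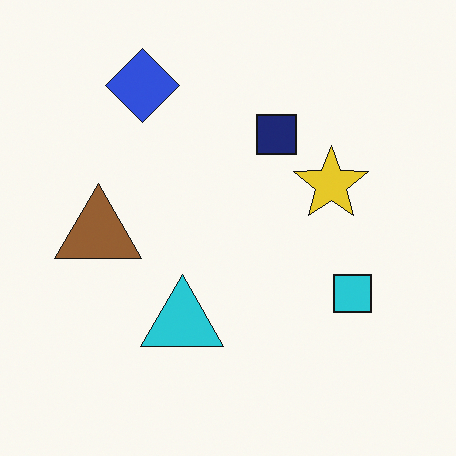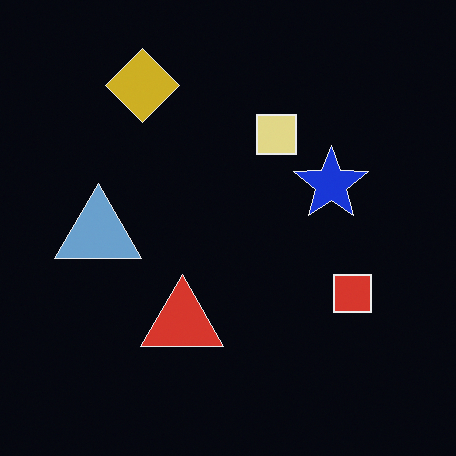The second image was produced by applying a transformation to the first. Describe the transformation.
Color-inverted (negative).

The light background has become dark and every shape's color is its complement — a photographic negative.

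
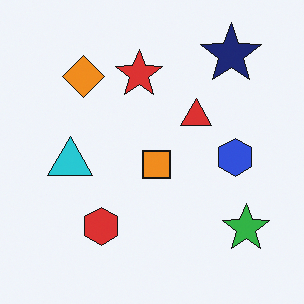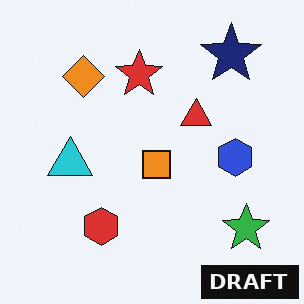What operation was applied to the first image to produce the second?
It was watermarked with the text "DRAFT" in the lower-right corner.

A dark label reading "DRAFT" appears in the lower-right corner.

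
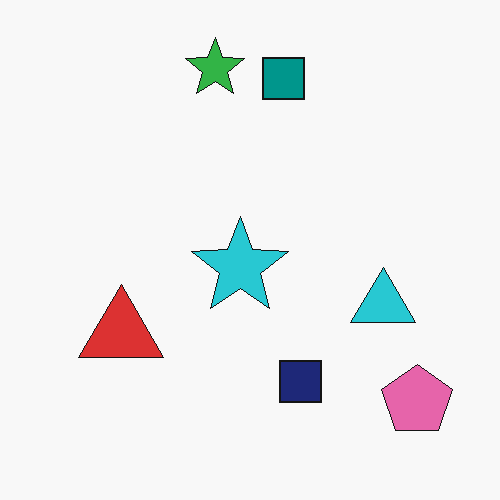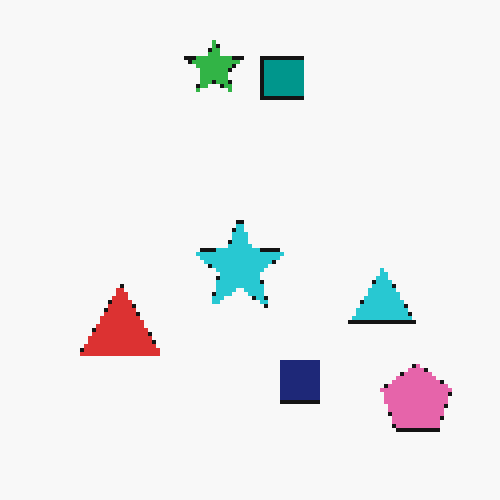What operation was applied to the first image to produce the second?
Mildly pixelated.

Shapes are reduced to large square blocks; fine edges and outlines are lost — a downscale-then-upscale (mosaic) effect.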